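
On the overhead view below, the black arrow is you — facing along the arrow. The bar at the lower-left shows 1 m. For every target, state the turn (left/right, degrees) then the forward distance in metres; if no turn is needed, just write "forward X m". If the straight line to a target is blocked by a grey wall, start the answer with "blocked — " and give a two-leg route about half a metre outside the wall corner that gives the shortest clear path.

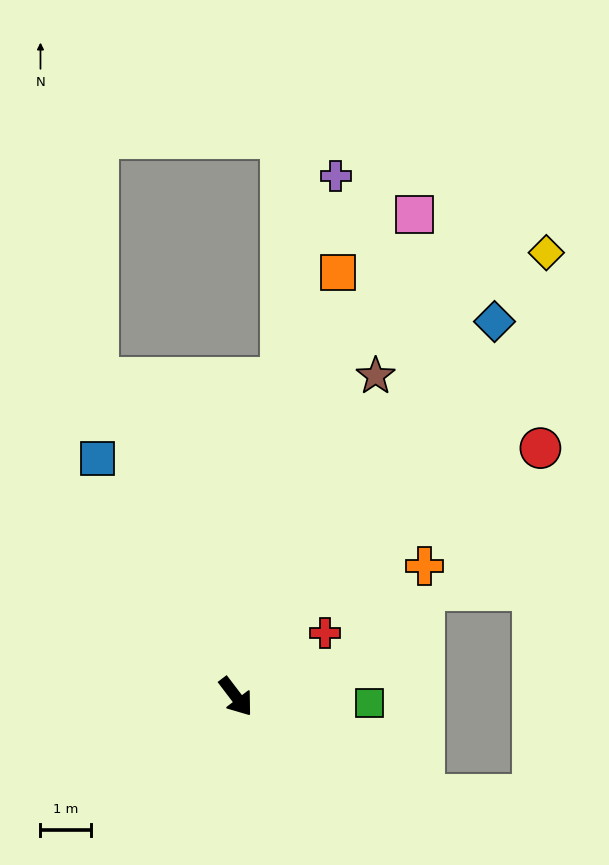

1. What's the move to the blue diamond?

turn left 108°, forward 9.1 m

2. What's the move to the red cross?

turn left 88°, forward 2.2 m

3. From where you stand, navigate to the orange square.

turn left 129°, forward 8.7 m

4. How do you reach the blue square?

turn left 173°, forward 5.5 m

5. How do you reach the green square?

turn left 50°, forward 2.7 m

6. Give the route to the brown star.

turn left 119°, forward 7.0 m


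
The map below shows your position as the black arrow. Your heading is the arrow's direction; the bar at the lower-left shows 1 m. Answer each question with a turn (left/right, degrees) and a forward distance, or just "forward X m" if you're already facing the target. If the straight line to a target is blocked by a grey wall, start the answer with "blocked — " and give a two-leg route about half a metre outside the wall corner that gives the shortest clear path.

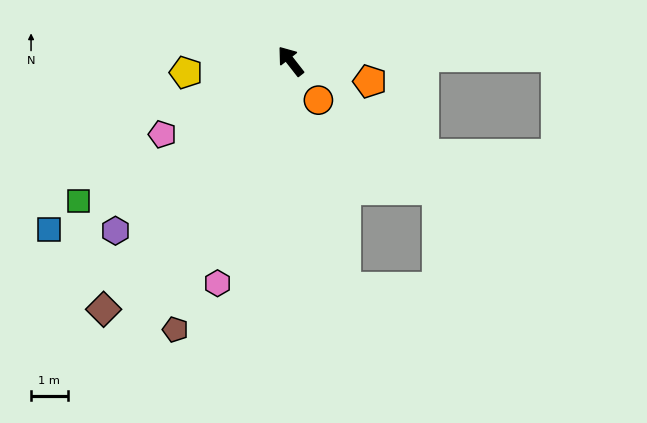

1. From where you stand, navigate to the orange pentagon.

turn right 142°, forward 2.2 m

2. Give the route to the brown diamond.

turn left 105°, forward 8.5 m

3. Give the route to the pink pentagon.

turn left 82°, forward 4.0 m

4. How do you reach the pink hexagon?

turn left 124°, forward 6.4 m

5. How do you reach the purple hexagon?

turn left 96°, forward 6.7 m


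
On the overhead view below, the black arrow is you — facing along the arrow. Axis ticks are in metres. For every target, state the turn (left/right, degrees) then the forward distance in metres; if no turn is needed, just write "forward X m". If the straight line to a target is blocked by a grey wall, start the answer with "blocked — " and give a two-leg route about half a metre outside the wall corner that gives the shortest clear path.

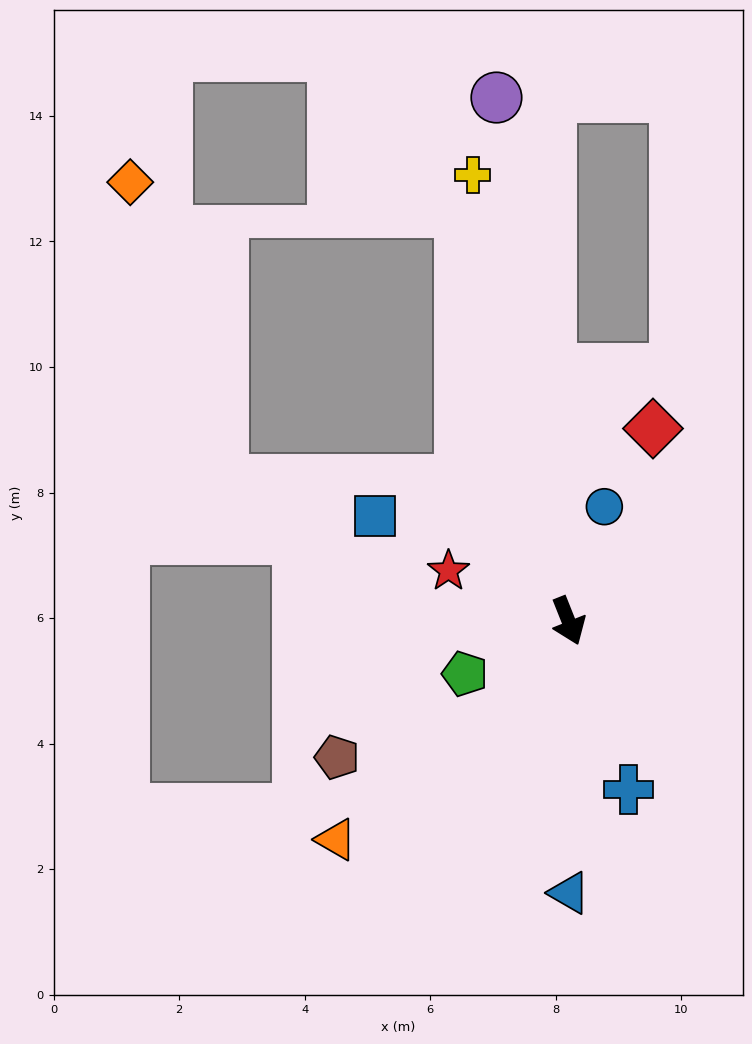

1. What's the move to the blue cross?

turn right 2°, forward 2.9 m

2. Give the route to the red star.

turn right 134°, forward 2.1 m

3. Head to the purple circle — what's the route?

turn left 166°, forward 8.4 m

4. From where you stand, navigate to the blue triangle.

turn right 22°, forward 4.3 m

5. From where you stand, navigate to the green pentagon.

turn right 85°, forward 1.9 m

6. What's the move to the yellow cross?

turn left 170°, forward 7.3 m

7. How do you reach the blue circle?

turn left 141°, forward 1.9 m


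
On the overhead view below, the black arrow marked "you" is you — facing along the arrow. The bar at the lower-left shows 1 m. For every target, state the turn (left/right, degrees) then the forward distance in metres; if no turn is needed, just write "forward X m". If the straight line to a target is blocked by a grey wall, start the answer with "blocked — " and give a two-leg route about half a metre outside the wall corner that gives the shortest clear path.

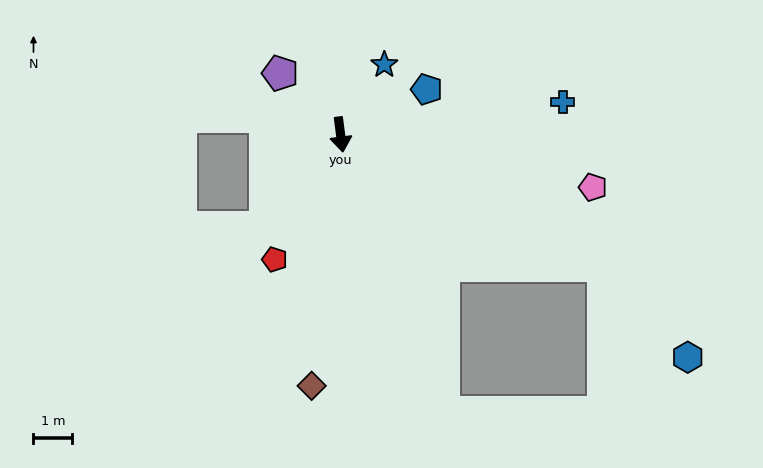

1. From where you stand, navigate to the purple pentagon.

turn right 143°, forward 2.2 m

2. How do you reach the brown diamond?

turn right 14°, forward 6.5 m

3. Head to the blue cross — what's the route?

turn left 91°, forward 5.8 m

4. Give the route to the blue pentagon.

turn left 110°, forward 2.5 m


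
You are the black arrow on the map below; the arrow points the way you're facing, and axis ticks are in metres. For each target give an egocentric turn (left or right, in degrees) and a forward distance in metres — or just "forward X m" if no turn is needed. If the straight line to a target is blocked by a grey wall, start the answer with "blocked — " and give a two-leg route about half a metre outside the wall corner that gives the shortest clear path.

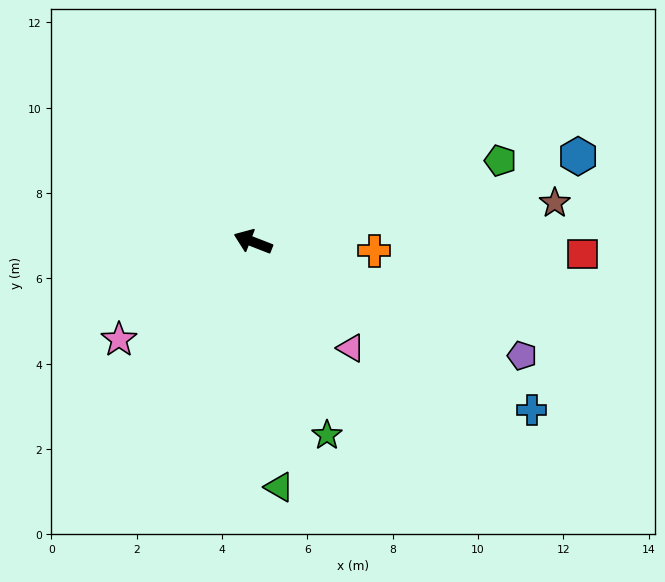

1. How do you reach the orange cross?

turn right 163°, forward 2.8 m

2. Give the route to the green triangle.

turn left 117°, forward 5.8 m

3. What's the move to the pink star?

turn left 57°, forward 3.9 m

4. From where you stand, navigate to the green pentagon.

turn right 141°, forward 6.1 m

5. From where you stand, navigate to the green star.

turn left 132°, forward 4.9 m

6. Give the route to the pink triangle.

turn left 154°, forward 3.4 m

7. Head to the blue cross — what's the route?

turn left 170°, forward 7.6 m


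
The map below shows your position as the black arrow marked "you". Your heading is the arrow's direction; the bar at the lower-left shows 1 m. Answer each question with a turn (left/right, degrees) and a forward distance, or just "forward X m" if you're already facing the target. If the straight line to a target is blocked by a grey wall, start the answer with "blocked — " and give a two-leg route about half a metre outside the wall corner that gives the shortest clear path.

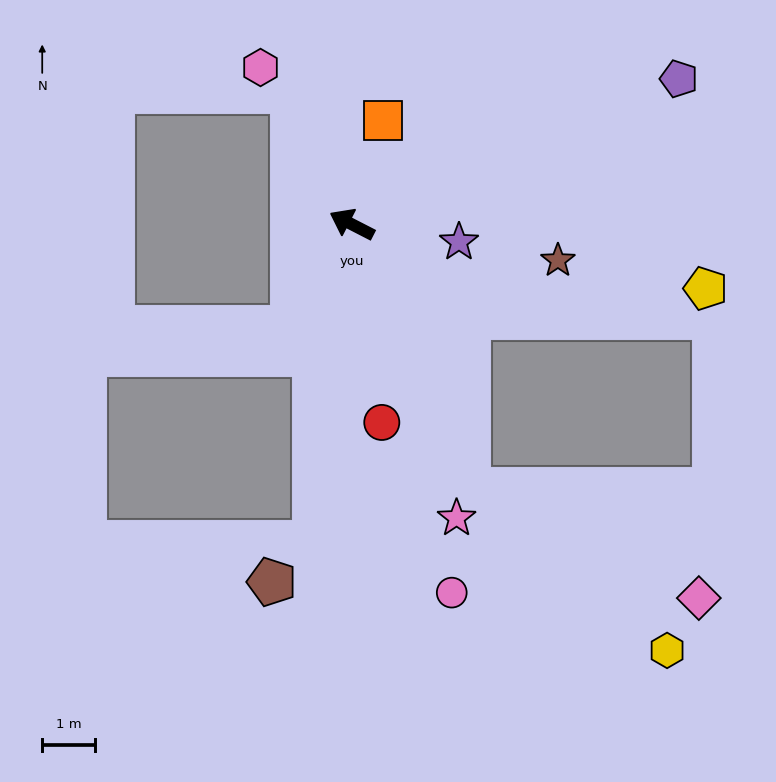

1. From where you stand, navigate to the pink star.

turn left 137°, forward 5.9 m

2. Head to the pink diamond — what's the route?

blocked — turn left 141°, forward 5.5 m, then turn left 41°, forward 4.8 m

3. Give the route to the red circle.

turn left 126°, forward 3.8 m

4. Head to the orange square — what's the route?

turn right 80°, forward 2.1 m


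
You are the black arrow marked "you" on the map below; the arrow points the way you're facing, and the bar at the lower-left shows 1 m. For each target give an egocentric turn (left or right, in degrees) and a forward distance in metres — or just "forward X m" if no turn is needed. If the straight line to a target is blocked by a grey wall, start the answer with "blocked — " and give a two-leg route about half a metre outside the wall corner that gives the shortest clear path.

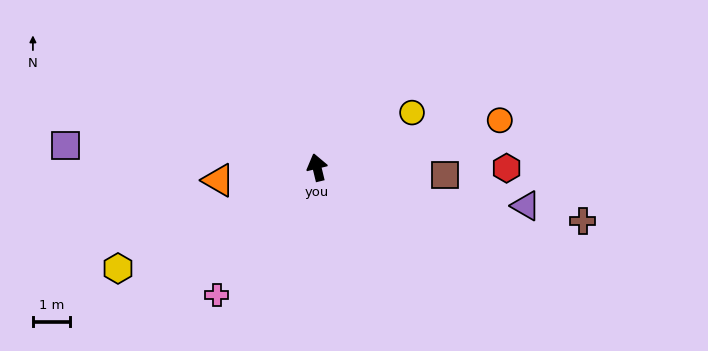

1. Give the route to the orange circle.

turn right 89°, forward 5.1 m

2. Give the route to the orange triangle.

turn left 84°, forward 2.7 m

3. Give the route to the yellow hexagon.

turn left 103°, forward 6.0 m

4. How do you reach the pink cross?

turn left 128°, forward 4.3 m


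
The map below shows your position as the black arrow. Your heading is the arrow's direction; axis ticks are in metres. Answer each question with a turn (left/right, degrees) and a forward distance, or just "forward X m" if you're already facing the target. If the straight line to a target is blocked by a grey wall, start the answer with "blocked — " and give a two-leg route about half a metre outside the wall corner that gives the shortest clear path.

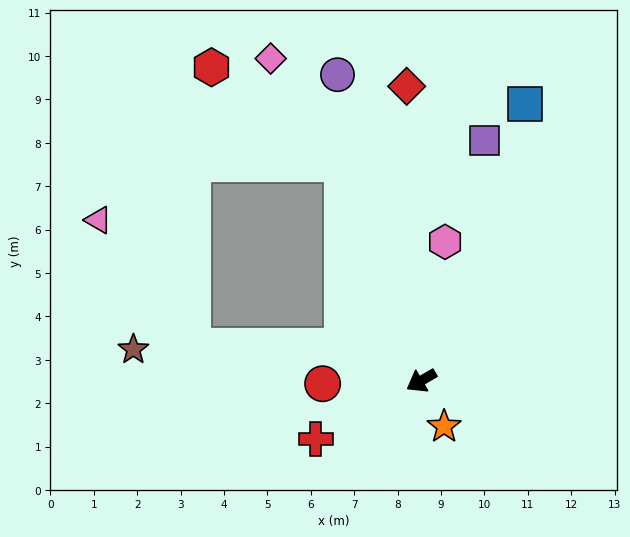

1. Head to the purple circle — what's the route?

turn right 105°, forward 7.3 m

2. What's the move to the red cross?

forward 2.8 m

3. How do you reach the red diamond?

turn right 117°, forward 6.8 m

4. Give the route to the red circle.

turn right 28°, forward 2.3 m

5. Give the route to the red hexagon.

blocked — turn right 100°, forward 5.3 m, then turn left 34°, forward 3.7 m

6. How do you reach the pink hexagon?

turn right 130°, forward 3.2 m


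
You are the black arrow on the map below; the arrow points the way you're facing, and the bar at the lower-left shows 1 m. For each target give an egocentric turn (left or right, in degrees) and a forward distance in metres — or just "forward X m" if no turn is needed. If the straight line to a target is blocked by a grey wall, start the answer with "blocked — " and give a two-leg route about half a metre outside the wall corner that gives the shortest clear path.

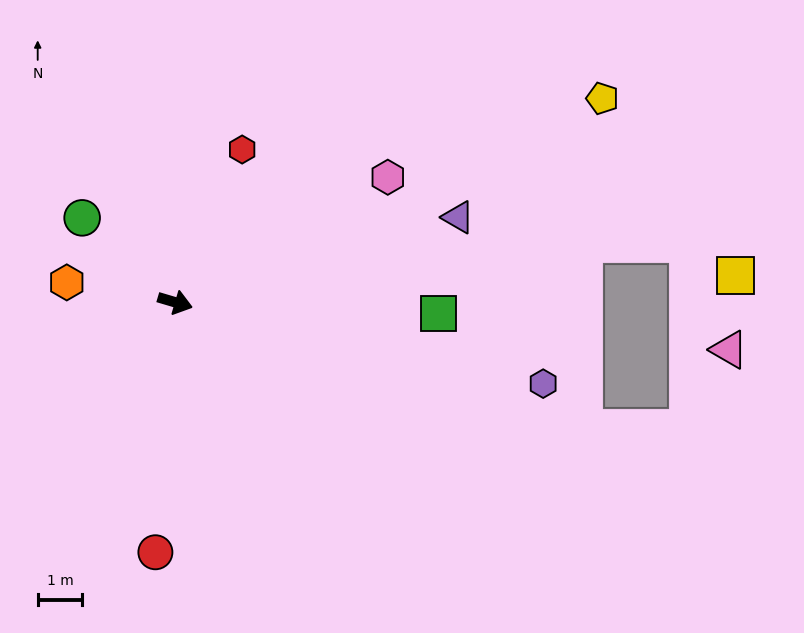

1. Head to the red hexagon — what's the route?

turn left 83°, forward 3.8 m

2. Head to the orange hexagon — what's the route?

turn right 174°, forward 2.5 m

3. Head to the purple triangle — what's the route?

turn left 33°, forward 6.7 m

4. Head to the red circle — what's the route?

turn right 78°, forward 5.7 m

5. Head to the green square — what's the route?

turn left 14°, forward 5.9 m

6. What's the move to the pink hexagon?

turn left 47°, forward 5.6 m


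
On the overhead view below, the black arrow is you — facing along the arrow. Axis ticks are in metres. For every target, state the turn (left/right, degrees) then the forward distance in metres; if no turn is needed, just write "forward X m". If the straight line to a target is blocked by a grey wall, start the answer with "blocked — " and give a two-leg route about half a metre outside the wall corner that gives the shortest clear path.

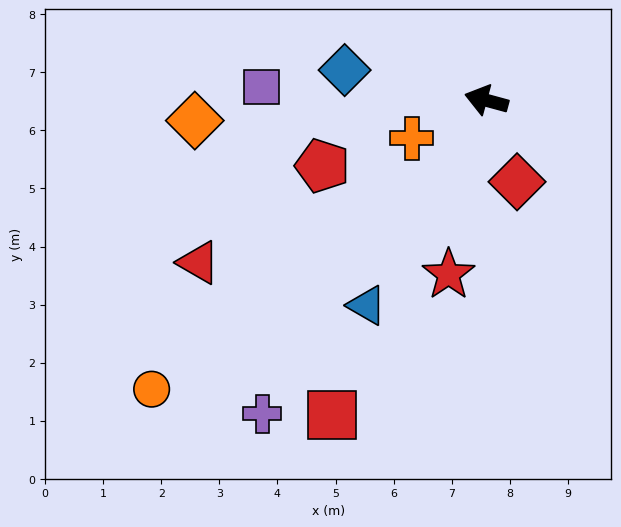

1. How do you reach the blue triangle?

turn left 75°, forward 4.1 m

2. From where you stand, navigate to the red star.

turn left 93°, forward 3.1 m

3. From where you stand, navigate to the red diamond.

turn left 126°, forward 1.5 m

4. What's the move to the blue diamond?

turn left 3°, forward 2.5 m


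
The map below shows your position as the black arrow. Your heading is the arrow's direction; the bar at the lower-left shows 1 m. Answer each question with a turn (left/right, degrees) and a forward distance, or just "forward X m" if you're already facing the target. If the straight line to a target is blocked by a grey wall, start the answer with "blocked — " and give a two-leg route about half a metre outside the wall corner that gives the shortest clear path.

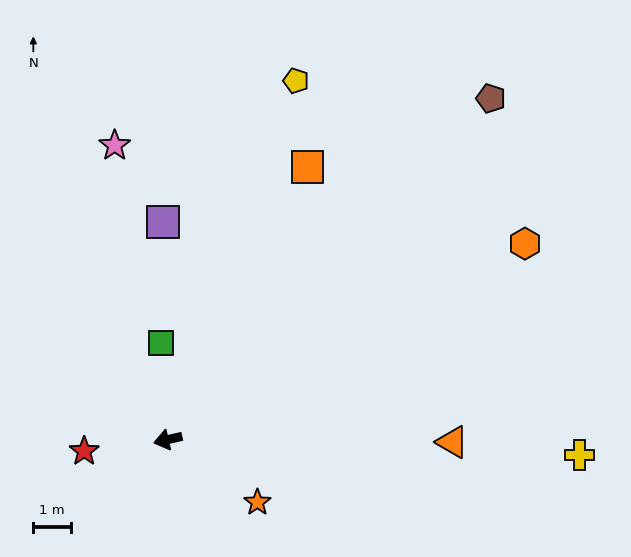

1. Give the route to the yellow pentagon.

turn right 123°, forward 10.1 m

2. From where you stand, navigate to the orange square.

turn right 130°, forward 8.1 m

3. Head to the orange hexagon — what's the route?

turn right 164°, forward 10.8 m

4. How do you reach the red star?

turn right 5°, forward 2.2 m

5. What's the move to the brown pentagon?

turn right 146°, forward 12.4 m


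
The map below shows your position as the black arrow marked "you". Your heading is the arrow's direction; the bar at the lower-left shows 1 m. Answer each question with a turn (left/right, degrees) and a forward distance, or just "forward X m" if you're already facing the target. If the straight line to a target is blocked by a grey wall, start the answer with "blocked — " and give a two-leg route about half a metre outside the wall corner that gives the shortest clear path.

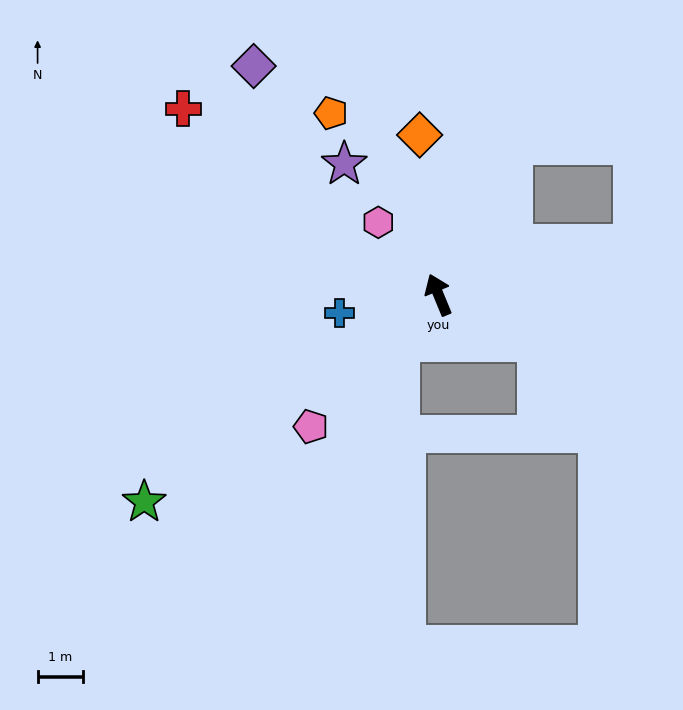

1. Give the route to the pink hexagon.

turn left 17°, forward 2.1 m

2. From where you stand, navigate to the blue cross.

turn left 78°, forward 2.2 m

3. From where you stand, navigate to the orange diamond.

turn right 16°, forward 3.5 m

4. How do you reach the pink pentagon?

turn left 114°, forward 4.0 m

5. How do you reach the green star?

turn left 103°, forward 7.9 m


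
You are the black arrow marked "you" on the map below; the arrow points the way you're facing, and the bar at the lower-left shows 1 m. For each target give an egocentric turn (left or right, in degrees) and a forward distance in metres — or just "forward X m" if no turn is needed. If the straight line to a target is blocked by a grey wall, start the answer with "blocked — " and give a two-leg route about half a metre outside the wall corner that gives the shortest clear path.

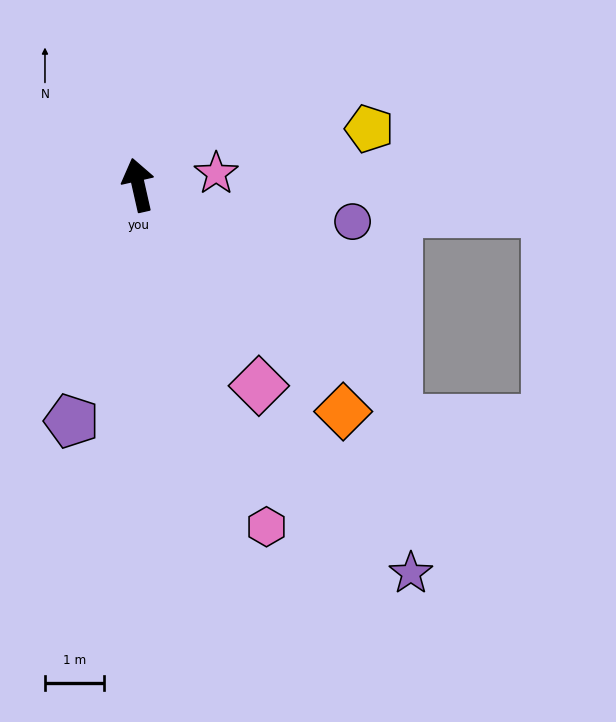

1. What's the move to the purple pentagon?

turn left 151°, forward 4.2 m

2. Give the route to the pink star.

turn right 94°, forward 1.3 m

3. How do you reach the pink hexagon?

turn right 172°, forward 6.2 m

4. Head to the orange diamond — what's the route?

turn right 151°, forward 5.2 m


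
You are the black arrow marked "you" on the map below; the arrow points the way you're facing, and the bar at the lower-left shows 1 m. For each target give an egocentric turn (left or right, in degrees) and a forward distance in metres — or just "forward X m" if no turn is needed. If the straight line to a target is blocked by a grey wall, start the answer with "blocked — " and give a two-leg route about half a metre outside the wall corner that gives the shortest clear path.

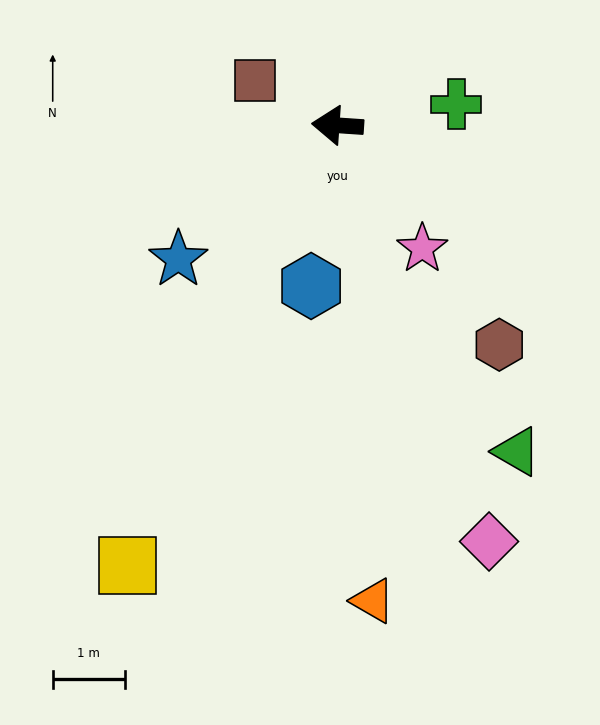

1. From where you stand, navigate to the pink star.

turn left 128°, forward 2.1 m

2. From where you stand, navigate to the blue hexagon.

turn left 85°, forward 2.3 m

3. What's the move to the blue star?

turn left 44°, forward 2.9 m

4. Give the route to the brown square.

turn right 25°, forward 1.3 m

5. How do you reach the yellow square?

turn left 68°, forward 6.8 m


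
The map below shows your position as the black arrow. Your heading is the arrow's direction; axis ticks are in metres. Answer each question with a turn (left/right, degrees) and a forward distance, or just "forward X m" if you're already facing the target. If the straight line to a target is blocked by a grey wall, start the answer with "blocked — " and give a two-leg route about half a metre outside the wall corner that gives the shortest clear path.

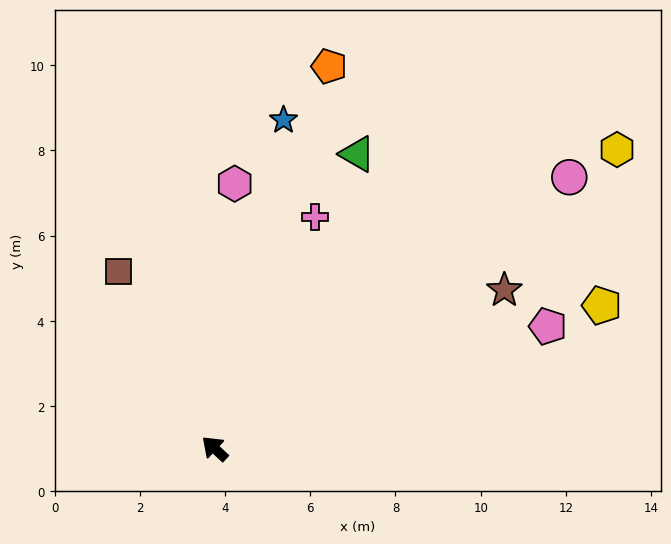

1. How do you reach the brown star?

turn right 108°, forward 7.7 m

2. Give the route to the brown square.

turn right 19°, forward 4.7 m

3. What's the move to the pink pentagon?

turn right 117°, forward 8.3 m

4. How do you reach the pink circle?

turn right 100°, forward 10.5 m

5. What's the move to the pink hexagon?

turn right 51°, forward 6.2 m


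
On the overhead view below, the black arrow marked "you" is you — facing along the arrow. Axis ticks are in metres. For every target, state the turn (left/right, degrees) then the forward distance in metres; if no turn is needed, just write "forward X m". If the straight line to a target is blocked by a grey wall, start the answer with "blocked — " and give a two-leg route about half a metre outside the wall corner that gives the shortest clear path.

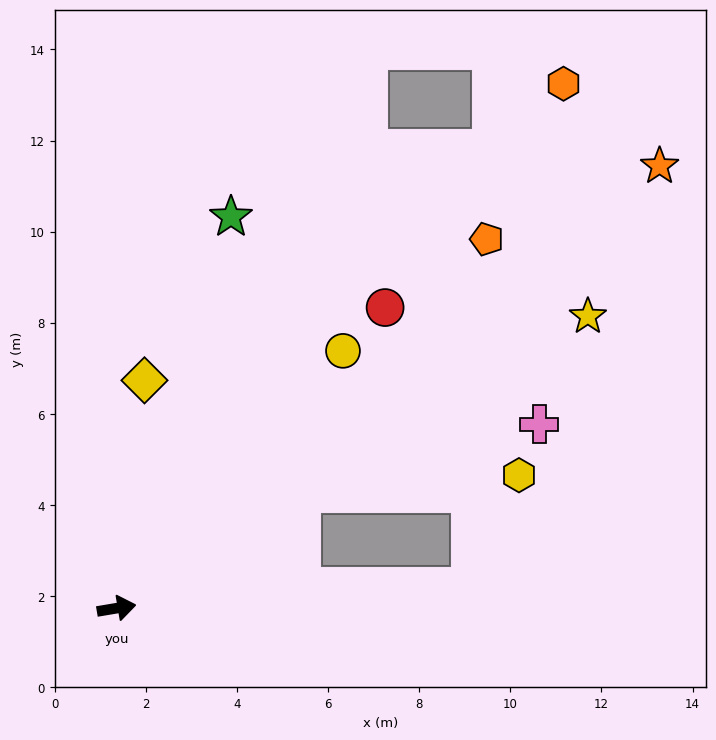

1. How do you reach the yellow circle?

turn left 39°, forward 7.5 m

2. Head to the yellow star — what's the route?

turn left 22°, forward 12.2 m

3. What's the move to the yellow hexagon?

blocked — turn left 22°, forward 4.8 m, then turn right 27°, forward 4.8 m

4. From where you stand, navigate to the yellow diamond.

turn left 73°, forward 5.0 m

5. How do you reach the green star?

turn left 64°, forward 8.9 m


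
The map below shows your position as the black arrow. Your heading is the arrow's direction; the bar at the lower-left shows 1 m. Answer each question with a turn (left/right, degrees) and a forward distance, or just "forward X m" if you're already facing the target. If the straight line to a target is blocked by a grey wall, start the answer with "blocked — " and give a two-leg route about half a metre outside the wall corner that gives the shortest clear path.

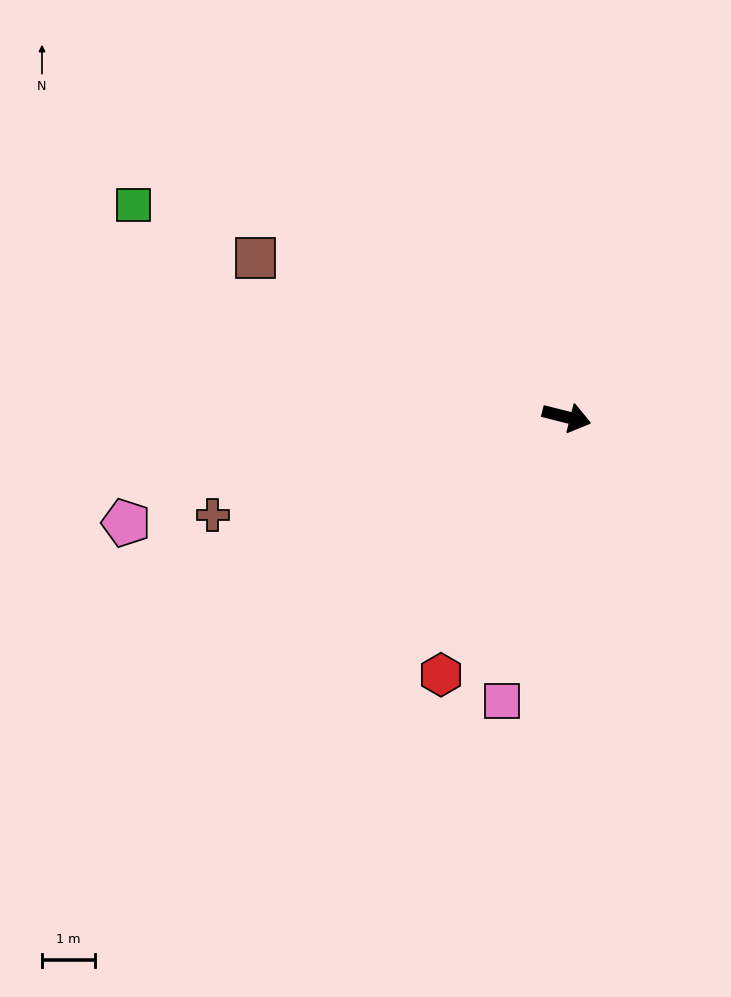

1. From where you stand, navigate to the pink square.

turn right 89°, forward 5.5 m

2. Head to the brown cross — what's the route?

turn right 150°, forward 6.9 m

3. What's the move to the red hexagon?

turn right 102°, forward 5.4 m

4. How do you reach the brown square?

turn left 167°, forward 6.6 m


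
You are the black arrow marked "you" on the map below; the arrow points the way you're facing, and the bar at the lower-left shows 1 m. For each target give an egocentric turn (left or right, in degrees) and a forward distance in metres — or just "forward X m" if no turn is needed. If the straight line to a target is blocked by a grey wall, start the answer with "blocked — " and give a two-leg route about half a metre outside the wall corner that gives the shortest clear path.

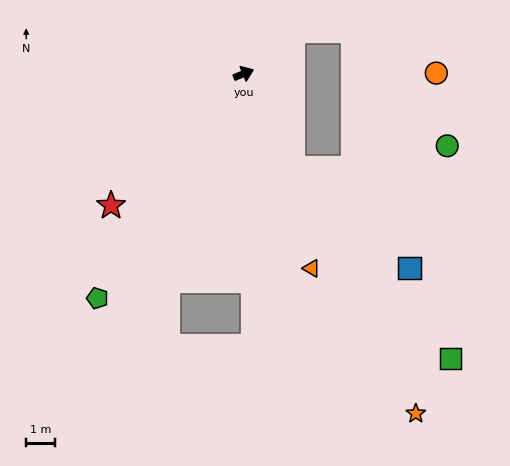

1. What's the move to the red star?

turn right 157°, forward 6.5 m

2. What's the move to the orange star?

turn right 85°, forward 13.2 m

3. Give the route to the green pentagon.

turn right 145°, forward 9.3 m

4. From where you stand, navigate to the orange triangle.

turn right 93°, forward 7.1 m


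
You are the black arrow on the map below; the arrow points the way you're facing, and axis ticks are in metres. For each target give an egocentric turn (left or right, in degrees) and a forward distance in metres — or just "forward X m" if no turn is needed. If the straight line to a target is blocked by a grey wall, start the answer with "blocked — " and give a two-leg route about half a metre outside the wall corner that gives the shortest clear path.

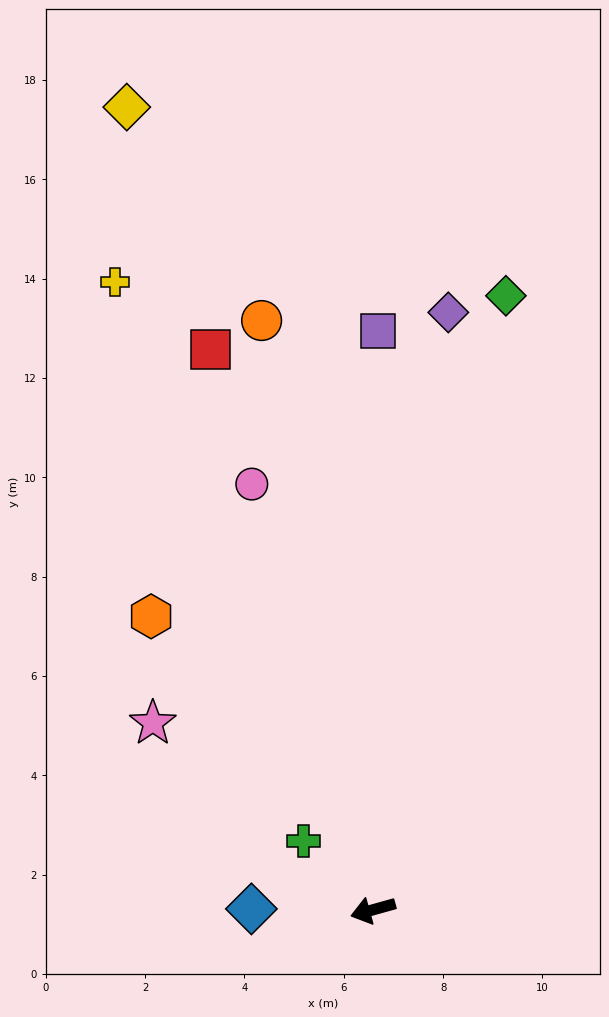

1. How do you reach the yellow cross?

turn right 83°, forward 13.7 m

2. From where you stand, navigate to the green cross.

turn right 60°, forward 2.0 m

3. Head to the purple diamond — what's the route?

turn right 113°, forward 12.1 m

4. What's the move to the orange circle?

turn right 95°, forward 12.1 m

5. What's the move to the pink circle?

turn right 90°, forward 8.9 m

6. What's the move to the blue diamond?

turn right 16°, forward 2.4 m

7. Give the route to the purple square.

turn right 106°, forward 11.7 m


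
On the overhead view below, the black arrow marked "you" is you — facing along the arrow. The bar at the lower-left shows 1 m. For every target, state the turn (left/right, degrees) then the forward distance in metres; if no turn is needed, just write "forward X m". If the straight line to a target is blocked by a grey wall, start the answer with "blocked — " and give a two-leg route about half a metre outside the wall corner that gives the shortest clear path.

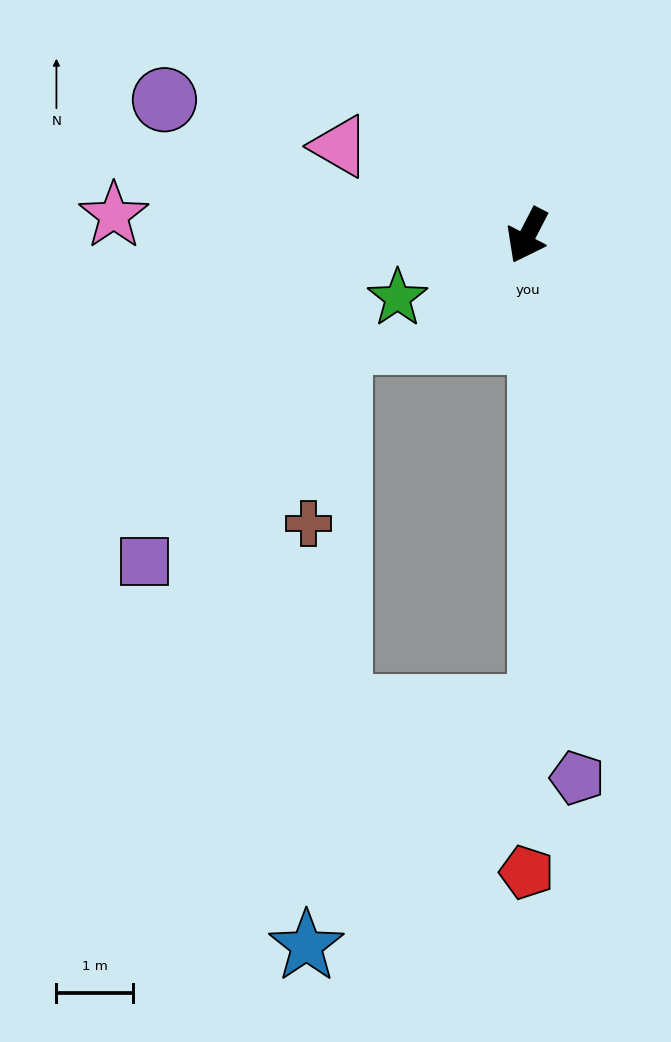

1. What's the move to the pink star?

turn right 65°, forward 5.4 m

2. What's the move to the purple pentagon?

turn left 33°, forward 7.1 m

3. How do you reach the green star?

turn right 37°, forward 1.9 m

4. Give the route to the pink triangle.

turn right 88°, forward 2.7 m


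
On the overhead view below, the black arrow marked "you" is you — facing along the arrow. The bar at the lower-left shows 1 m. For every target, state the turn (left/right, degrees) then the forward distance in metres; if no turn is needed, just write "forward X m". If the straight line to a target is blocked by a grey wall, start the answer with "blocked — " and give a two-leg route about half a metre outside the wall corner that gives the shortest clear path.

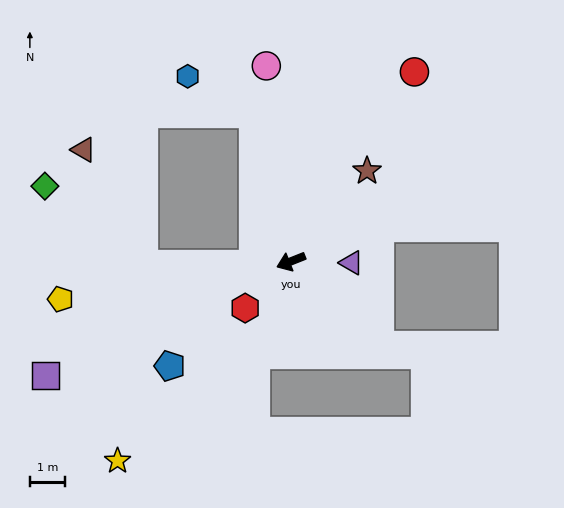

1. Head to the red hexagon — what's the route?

turn left 24°, forward 1.9 m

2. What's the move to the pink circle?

turn right 105°, forward 5.6 m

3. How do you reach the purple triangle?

turn left 157°, forward 1.7 m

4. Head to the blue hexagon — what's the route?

blocked — turn right 98°, forward 4.4 m, then turn left 47°, forward 2.2 m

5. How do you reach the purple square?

turn left 3°, forward 7.8 m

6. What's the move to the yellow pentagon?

turn right 12°, forward 6.7 m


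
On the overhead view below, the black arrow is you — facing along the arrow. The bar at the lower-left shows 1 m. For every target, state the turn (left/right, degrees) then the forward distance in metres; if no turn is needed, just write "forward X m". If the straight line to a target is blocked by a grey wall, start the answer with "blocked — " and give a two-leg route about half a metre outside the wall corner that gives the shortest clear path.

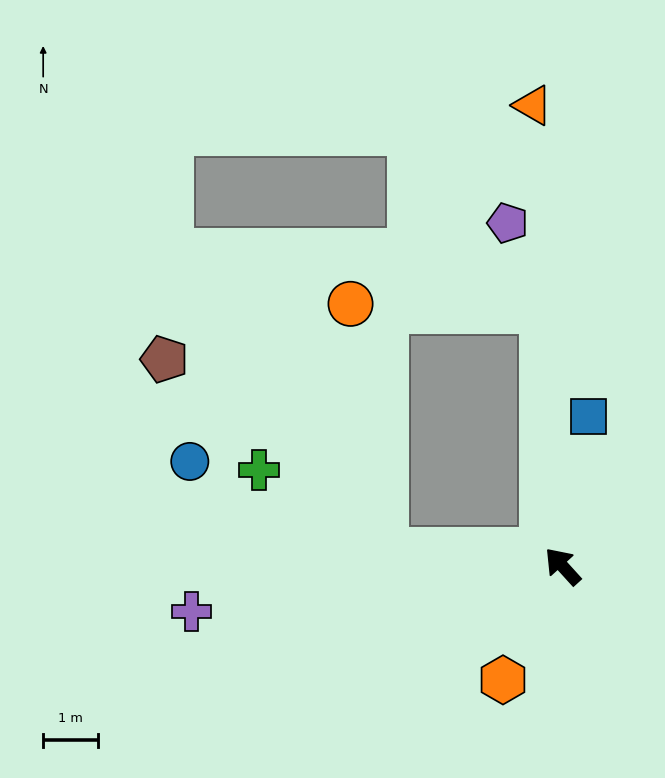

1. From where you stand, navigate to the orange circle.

blocked — turn left 43°, forward 3.2 m, then turn right 77°, forward 4.5 m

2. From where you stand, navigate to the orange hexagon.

turn left 110°, forward 2.3 m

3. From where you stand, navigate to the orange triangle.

turn right 39°, forward 8.4 m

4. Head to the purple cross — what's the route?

turn left 55°, forward 6.8 m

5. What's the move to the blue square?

turn right 52°, forward 2.8 m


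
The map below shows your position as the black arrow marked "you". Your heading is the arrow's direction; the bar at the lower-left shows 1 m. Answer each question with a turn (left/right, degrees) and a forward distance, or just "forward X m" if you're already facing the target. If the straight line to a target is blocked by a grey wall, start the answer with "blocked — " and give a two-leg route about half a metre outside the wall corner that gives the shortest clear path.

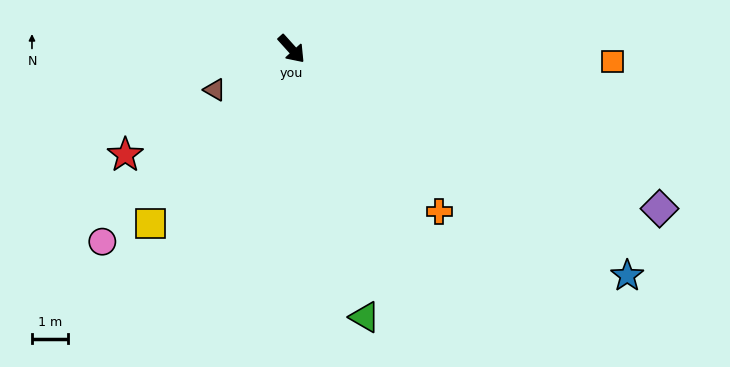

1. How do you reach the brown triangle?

turn right 104°, forward 2.4 m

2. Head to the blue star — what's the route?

turn left 14°, forward 11.1 m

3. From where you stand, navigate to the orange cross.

forward 6.0 m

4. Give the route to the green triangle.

turn right 27°, forward 7.6 m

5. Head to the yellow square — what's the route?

turn right 81°, forward 6.1 m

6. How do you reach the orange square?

turn left 46°, forward 8.8 m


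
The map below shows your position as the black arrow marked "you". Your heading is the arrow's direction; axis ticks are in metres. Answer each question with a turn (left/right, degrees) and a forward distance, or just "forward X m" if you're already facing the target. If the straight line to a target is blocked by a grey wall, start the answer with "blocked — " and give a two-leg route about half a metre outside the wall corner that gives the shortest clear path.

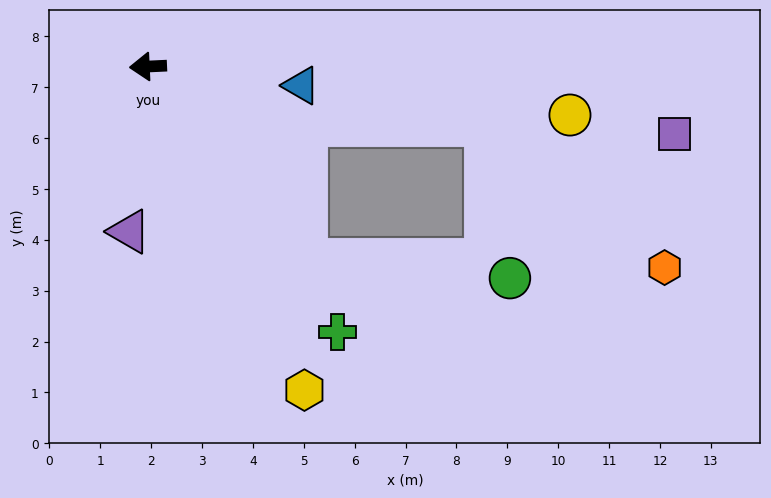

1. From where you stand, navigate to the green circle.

blocked — turn left 127°, forward 4.9 m, then turn left 45°, forward 4.0 m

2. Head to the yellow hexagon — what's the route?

turn left 113°, forward 7.1 m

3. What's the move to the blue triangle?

turn left 170°, forward 3.0 m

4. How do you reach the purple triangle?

turn left 81°, forward 3.3 m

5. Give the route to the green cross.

turn left 123°, forward 6.4 m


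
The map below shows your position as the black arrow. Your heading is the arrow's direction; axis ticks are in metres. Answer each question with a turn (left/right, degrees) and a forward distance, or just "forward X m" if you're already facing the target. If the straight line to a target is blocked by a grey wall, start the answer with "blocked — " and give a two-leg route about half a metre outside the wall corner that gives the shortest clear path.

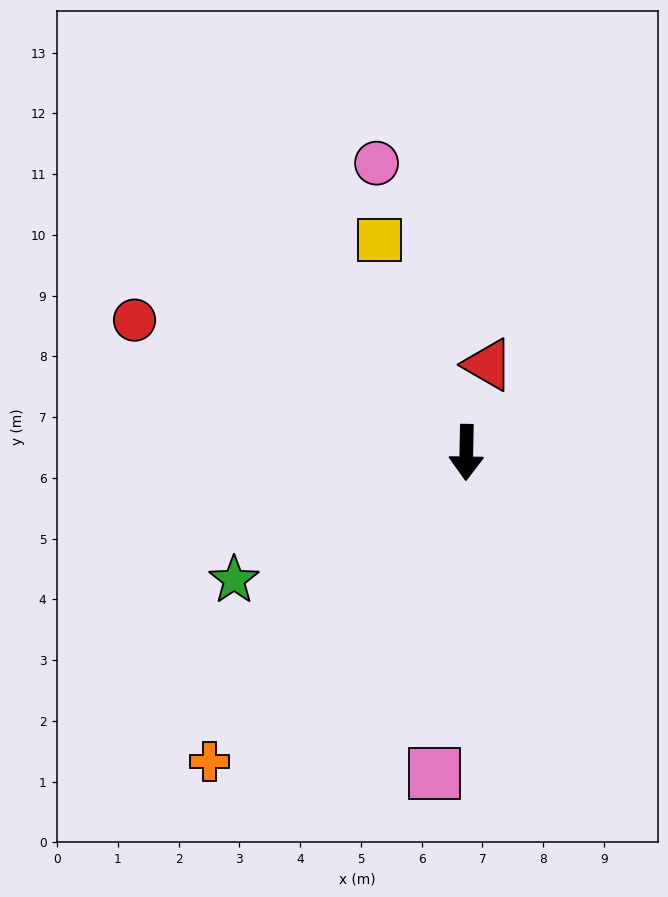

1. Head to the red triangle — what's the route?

turn left 167°, forward 1.5 m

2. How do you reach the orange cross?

turn right 39°, forward 6.6 m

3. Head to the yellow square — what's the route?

turn right 157°, forward 3.8 m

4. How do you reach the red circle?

turn right 111°, forward 5.9 m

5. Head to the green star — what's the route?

turn right 60°, forward 4.4 m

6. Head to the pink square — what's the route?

turn right 5°, forward 5.3 m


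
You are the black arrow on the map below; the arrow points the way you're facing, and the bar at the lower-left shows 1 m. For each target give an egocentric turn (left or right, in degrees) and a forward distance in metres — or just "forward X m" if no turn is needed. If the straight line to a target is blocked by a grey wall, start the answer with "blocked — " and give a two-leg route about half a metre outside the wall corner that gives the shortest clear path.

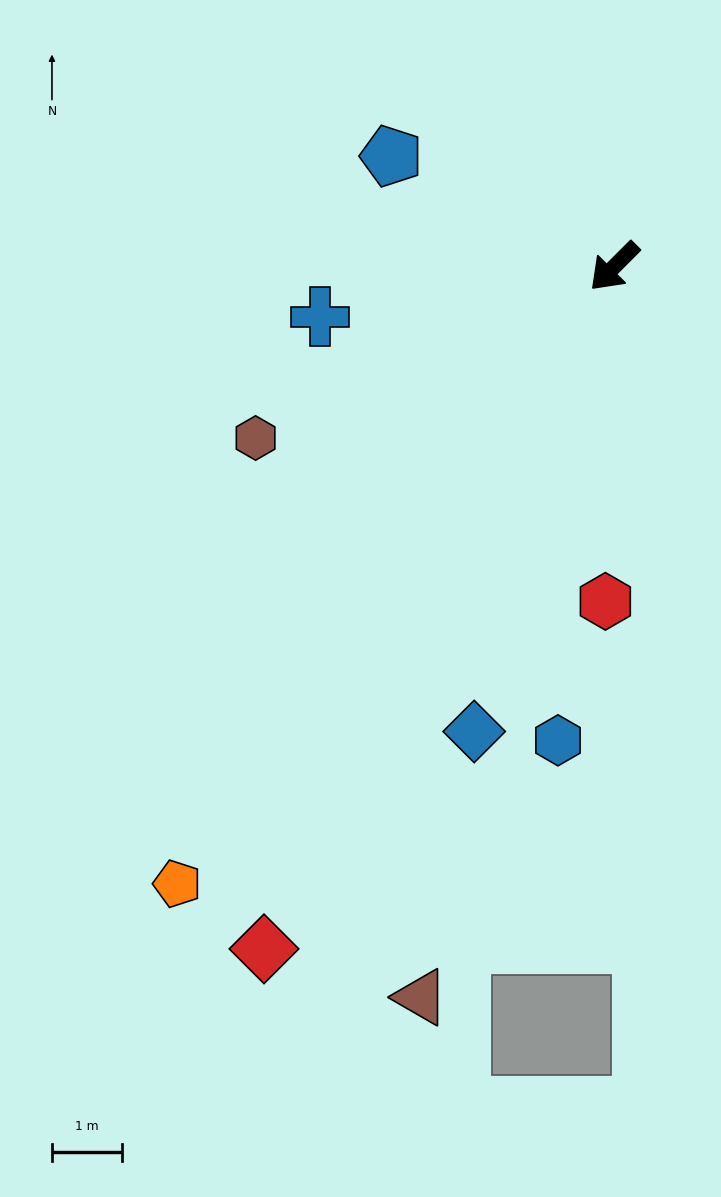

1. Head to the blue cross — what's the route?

turn right 35°, forward 4.2 m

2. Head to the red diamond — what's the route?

turn left 18°, forward 10.9 m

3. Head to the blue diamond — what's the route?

turn left 28°, forward 6.9 m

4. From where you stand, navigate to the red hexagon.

turn left 43°, forward 4.8 m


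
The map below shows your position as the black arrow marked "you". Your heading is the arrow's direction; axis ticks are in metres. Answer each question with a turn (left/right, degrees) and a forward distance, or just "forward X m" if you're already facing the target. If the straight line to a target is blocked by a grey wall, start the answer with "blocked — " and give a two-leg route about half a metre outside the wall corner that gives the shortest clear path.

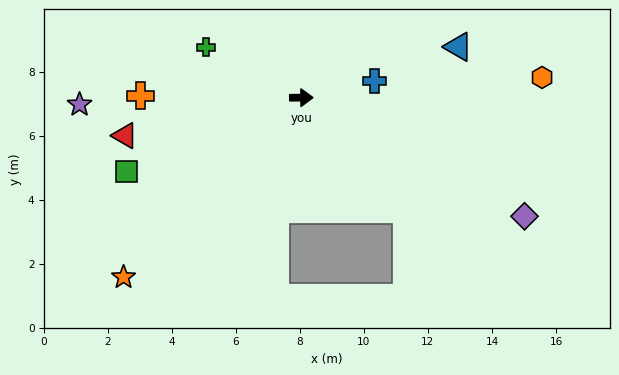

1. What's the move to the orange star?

turn right 135°, forward 7.9 m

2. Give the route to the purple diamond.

turn right 28°, forward 7.9 m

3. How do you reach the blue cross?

turn left 13°, forward 2.3 m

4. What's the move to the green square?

turn right 157°, forward 5.9 m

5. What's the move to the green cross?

turn left 152°, forward 3.4 m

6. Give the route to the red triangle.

turn right 168°, forward 5.6 m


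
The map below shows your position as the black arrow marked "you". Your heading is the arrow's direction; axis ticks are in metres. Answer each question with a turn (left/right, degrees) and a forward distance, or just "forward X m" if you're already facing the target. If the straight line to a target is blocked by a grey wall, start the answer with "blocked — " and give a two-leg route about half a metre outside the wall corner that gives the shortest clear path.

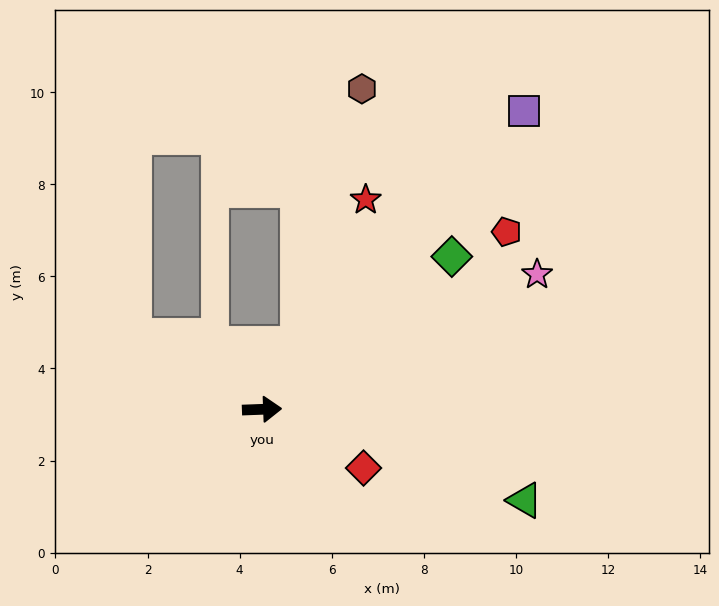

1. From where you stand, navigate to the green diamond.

turn left 37°, forward 5.3 m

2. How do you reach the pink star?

turn left 24°, forward 6.6 m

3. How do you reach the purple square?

turn left 47°, forward 8.6 m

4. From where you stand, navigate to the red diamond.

turn right 32°, forward 2.5 m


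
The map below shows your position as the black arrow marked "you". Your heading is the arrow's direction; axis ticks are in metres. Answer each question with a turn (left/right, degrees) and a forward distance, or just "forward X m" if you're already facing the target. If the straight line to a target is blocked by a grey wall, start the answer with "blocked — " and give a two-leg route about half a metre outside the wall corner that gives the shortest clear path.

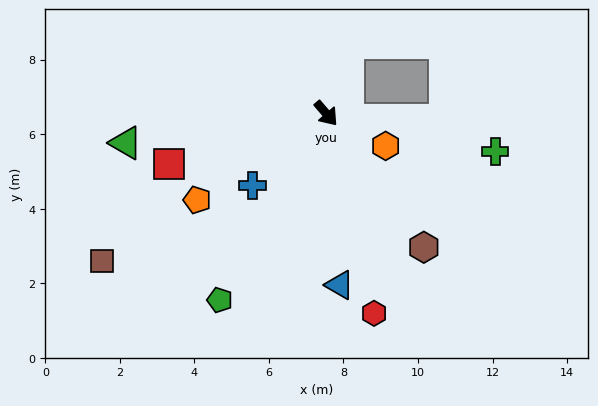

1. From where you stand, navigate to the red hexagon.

turn right 27°, forward 5.5 m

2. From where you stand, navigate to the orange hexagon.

turn left 21°, forward 1.8 m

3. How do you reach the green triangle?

turn right 122°, forward 5.4 m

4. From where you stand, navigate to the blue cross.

turn right 86°, forward 2.8 m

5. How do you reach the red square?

turn right 113°, forward 4.4 m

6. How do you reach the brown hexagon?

turn right 5°, forward 4.4 m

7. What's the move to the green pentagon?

turn right 70°, forward 5.8 m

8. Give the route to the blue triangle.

turn right 36°, forward 4.6 m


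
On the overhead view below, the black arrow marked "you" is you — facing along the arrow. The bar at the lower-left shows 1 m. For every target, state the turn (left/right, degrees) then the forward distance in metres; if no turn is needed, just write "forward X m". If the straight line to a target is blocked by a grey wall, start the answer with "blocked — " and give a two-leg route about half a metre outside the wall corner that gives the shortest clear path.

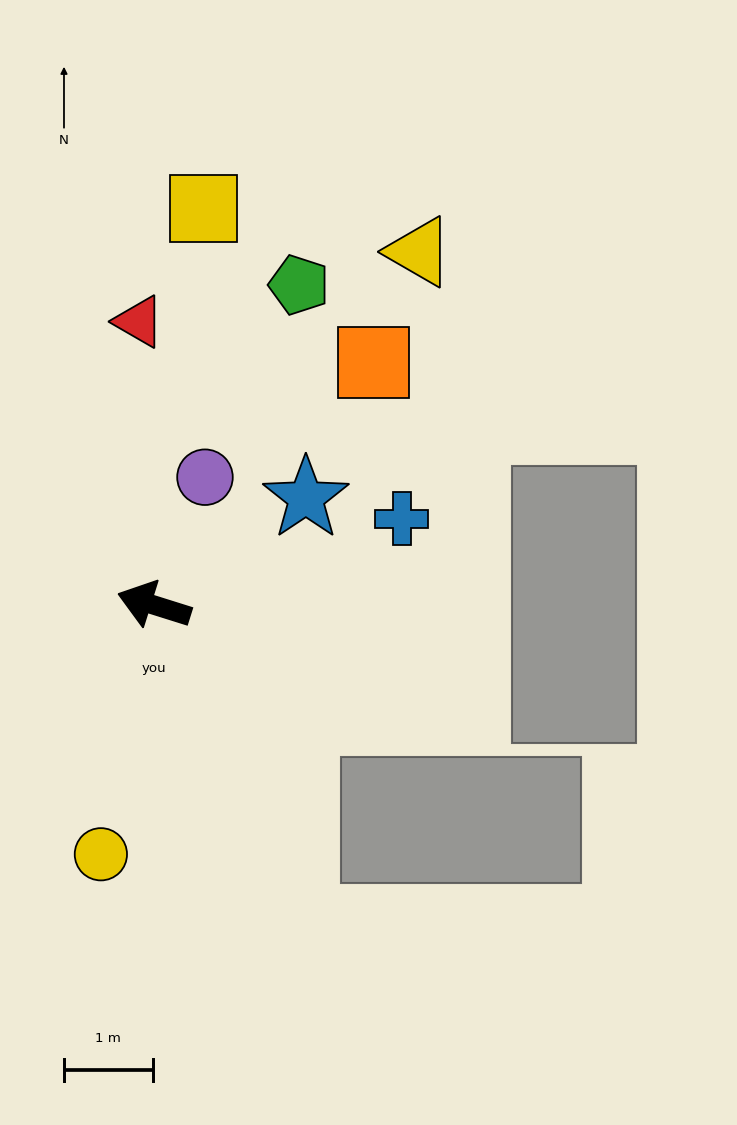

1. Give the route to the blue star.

turn right 127°, forward 2.1 m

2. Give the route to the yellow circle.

turn left 95°, forward 2.9 m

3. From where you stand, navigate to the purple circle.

turn right 94°, forward 1.5 m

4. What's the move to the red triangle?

turn right 70°, forward 3.2 m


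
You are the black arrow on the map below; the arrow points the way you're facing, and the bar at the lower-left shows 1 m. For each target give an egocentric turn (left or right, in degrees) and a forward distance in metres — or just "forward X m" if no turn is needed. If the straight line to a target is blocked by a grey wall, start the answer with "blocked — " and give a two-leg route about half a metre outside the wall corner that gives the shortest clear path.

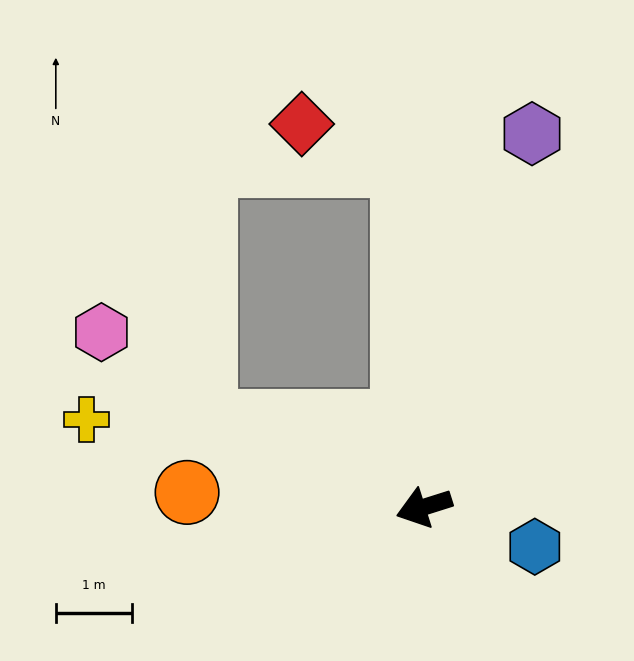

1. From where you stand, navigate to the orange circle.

turn right 21°, forward 3.1 m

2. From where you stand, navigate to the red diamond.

blocked — turn right 104°, forward 4.5 m, then turn left 65°, forward 1.4 m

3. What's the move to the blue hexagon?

turn left 143°, forward 1.5 m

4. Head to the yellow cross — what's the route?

turn right 32°, forward 4.5 m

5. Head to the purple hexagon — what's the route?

turn right 124°, forward 5.1 m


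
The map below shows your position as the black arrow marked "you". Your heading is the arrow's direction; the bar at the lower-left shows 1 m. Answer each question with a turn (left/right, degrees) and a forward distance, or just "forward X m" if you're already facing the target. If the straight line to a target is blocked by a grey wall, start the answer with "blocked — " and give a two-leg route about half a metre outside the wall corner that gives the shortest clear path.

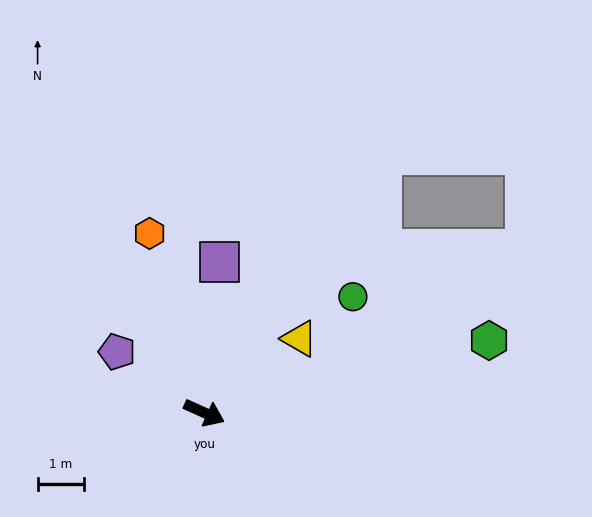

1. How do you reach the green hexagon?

turn left 38°, forward 6.3 m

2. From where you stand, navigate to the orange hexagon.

turn left 131°, forward 4.0 m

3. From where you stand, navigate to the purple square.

turn left 108°, forward 3.3 m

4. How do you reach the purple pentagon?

turn left 169°, forward 2.3 m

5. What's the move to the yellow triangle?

turn left 62°, forward 2.6 m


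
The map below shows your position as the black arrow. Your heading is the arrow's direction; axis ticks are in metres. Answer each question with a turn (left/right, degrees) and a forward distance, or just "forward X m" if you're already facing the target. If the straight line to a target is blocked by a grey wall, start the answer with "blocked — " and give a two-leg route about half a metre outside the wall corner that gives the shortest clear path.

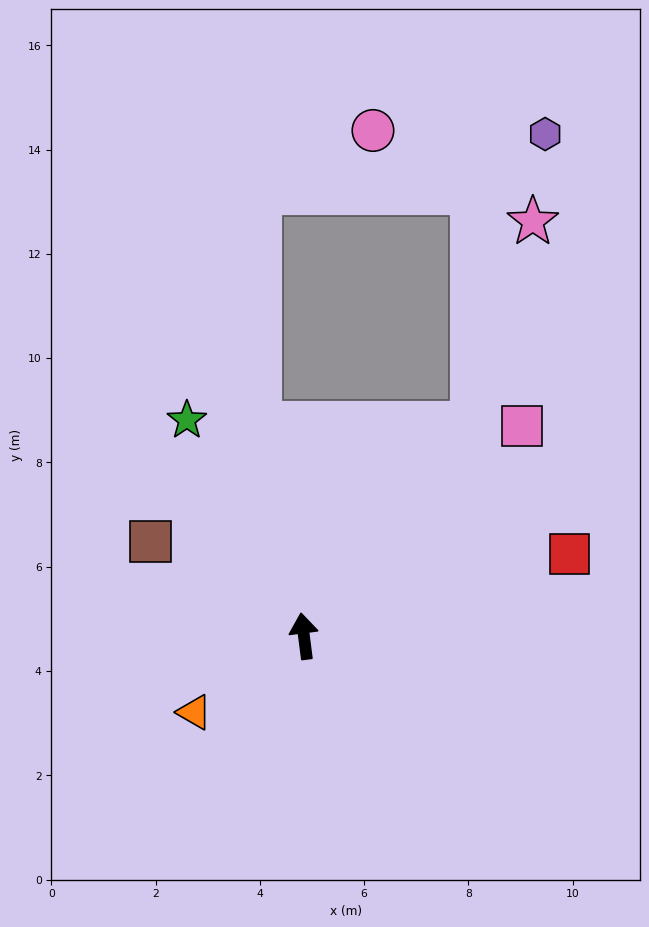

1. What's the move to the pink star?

blocked — turn right 46°, forward 5.2 m, then turn left 22°, forward 4.0 m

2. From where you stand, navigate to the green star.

turn left 21°, forward 4.7 m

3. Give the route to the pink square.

turn right 53°, forward 5.8 m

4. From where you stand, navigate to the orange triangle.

turn left 117°, forward 2.6 m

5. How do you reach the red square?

turn right 80°, forward 5.3 m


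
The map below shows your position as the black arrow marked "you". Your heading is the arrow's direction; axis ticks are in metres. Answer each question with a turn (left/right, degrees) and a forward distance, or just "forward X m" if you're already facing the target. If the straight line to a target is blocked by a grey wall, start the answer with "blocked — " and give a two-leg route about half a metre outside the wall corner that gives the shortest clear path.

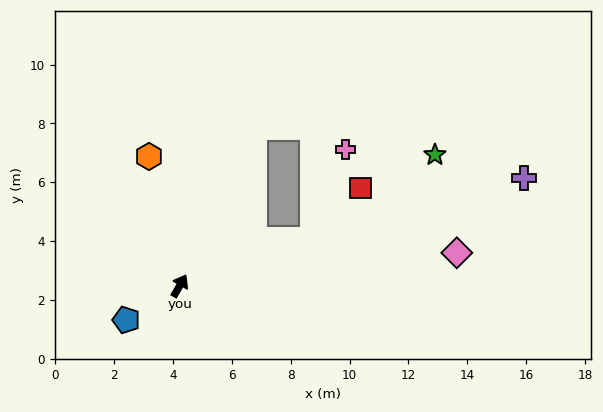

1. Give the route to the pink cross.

blocked — turn right 41°, forward 4.8 m, then turn left 51°, forward 3.3 m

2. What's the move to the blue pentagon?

turn left 153°, forward 2.2 m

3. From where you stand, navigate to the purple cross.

turn right 43°, forward 12.3 m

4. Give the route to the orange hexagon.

turn left 43°, forward 4.5 m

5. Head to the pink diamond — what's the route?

turn right 53°, forward 9.5 m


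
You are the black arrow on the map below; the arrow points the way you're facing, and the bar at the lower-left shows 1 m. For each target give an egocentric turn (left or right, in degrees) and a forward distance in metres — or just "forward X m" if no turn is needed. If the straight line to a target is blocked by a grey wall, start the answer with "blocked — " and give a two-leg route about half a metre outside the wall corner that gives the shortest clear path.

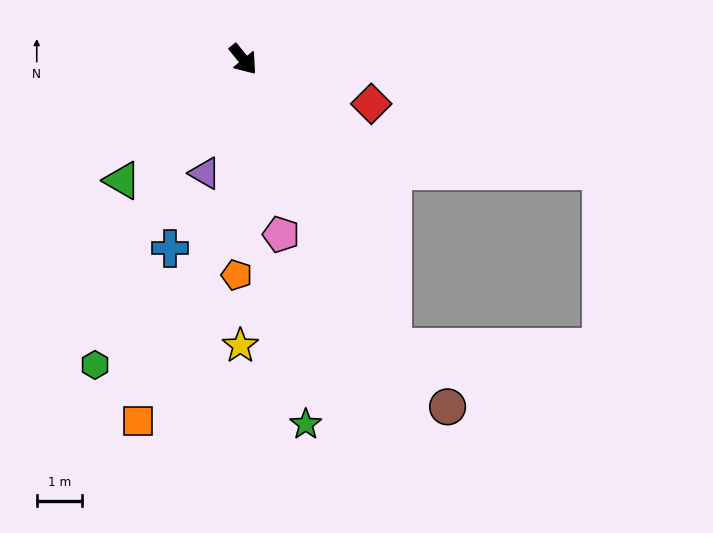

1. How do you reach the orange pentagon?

turn right 41°, forward 4.8 m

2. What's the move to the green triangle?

turn right 84°, forward 3.8 m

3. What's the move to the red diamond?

turn left 32°, forward 3.0 m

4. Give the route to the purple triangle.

turn right 58°, forward 2.7 m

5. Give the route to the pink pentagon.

turn right 27°, forward 4.0 m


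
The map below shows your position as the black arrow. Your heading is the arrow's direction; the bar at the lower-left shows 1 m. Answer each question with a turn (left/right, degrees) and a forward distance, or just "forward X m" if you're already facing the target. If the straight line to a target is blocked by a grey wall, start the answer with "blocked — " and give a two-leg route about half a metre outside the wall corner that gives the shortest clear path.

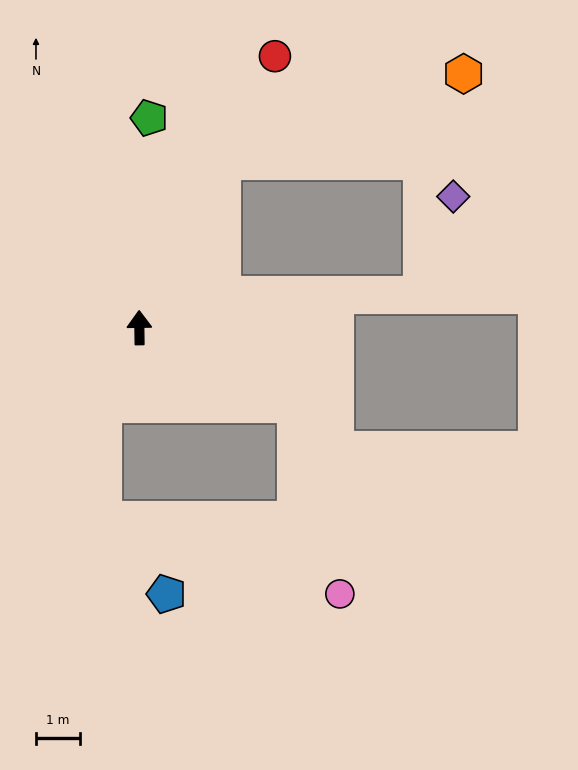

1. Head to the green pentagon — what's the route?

turn right 4°, forward 4.8 m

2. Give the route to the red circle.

turn right 27°, forward 6.9 m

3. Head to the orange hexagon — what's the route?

blocked — turn right 27°, forward 4.2 m, then turn right 44°, forward 5.9 m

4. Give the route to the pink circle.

blocked — turn right 117°, forward 4.0 m, then turn right 51°, forward 4.4 m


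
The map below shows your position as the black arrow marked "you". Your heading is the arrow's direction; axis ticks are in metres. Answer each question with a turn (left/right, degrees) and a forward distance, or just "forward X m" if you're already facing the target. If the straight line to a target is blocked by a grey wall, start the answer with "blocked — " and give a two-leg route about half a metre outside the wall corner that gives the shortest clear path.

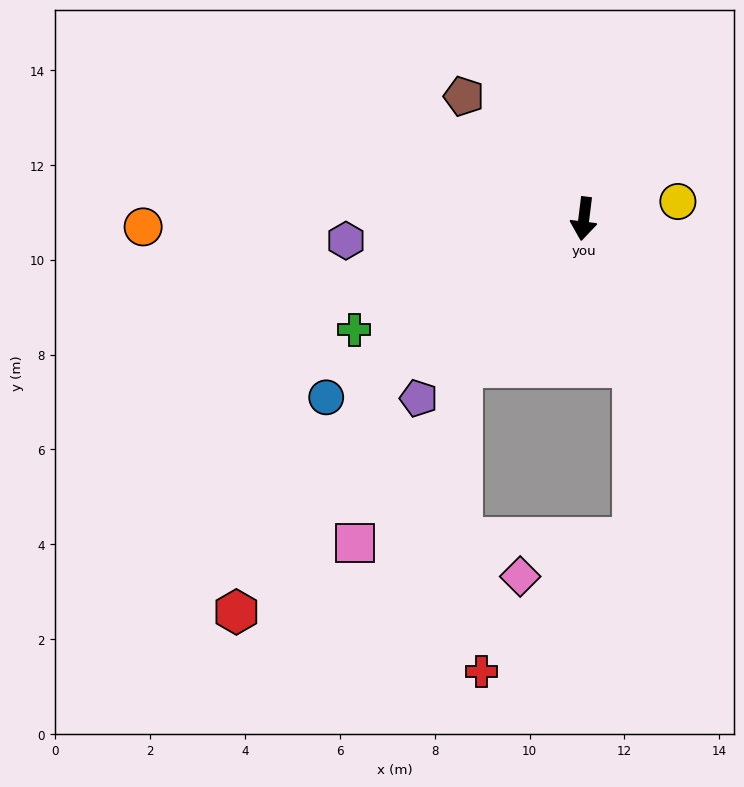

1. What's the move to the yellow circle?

turn left 107°, forward 2.0 m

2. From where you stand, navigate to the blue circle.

turn right 48°, forward 6.6 m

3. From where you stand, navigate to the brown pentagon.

turn right 129°, forward 3.6 m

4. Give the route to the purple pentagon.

turn right 36°, forward 5.1 m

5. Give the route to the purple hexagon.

turn right 78°, forward 5.0 m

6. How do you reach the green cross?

turn right 57°, forward 5.4 m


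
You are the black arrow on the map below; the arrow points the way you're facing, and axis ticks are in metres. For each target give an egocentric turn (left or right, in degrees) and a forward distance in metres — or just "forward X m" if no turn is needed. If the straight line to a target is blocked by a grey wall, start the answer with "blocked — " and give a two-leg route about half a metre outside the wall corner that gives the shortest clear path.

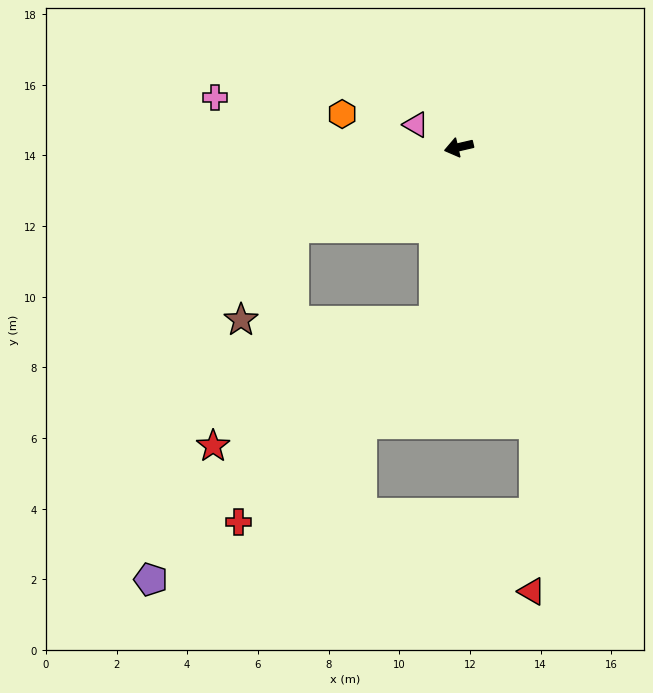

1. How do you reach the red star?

blocked — turn left 69°, forward 5.0 m, then turn right 52°, forward 7.2 m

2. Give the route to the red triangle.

blocked — turn left 92°, forward 8.1 m, then turn right 16°, forward 4.7 m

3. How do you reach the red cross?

blocked — turn left 69°, forward 5.0 m, then turn right 36°, forward 7.9 m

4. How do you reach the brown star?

blocked — turn left 13°, forward 5.2 m, then turn left 34°, forward 3.0 m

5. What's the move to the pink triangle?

turn right 41°, forward 1.4 m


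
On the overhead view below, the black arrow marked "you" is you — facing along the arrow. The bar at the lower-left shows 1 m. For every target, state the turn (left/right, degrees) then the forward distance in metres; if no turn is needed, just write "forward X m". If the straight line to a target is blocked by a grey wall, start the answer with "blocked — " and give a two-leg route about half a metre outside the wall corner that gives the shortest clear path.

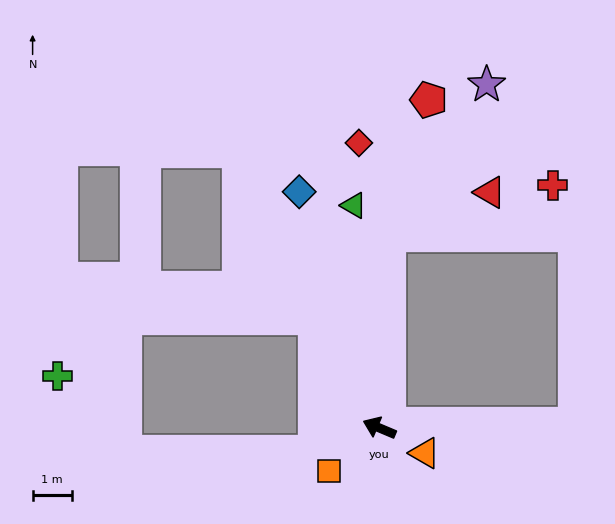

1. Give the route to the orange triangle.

turn left 174°, forward 1.3 m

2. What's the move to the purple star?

blocked — turn right 70°, forward 4.9 m, then turn right 30°, forward 4.6 m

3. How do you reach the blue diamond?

turn right 48°, forward 6.3 m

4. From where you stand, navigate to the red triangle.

blocked — turn right 70°, forward 4.9 m, then turn right 64°, forward 2.8 m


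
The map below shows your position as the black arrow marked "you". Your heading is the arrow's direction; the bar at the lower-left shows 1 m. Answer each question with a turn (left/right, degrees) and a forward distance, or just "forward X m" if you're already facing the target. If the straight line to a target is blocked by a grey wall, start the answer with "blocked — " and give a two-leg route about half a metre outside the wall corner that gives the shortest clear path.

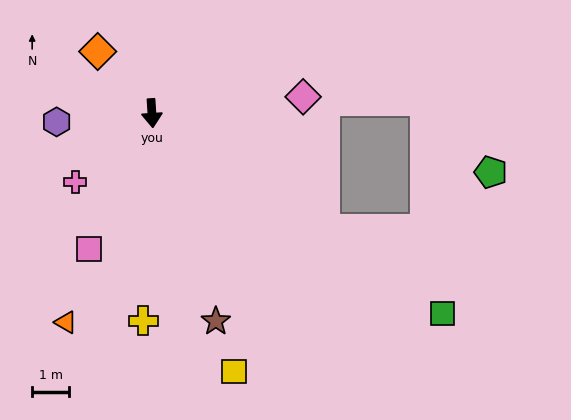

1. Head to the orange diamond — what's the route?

turn right 142°, forward 2.2 m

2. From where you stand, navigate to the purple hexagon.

turn right 88°, forward 2.6 m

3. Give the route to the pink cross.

turn right 52°, forward 2.8 m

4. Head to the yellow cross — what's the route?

turn right 6°, forward 5.6 m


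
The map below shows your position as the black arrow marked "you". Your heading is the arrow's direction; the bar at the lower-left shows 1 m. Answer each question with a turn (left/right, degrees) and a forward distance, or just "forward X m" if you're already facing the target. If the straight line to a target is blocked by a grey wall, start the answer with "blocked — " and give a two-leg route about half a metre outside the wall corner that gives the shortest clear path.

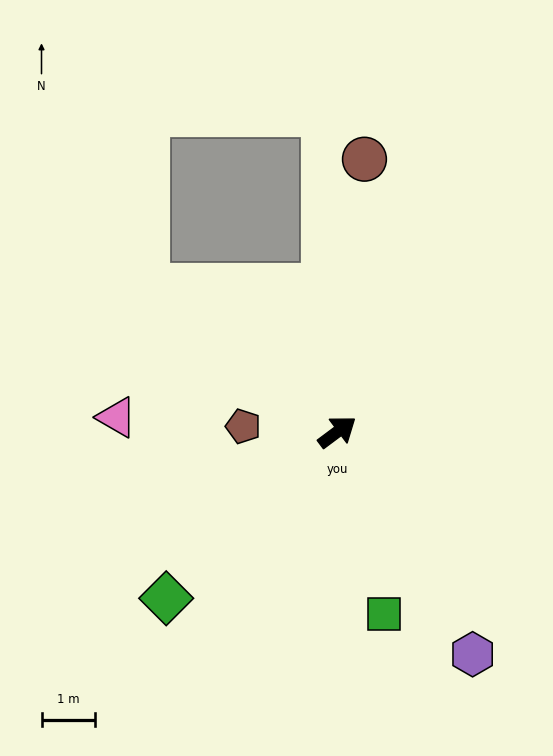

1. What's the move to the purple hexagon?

turn right 95°, forward 4.9 m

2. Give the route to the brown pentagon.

turn left 140°, forward 1.8 m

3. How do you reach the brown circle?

turn left 48°, forward 5.1 m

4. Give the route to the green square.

turn right 112°, forward 3.5 m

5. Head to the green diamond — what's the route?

turn right 173°, forward 4.5 m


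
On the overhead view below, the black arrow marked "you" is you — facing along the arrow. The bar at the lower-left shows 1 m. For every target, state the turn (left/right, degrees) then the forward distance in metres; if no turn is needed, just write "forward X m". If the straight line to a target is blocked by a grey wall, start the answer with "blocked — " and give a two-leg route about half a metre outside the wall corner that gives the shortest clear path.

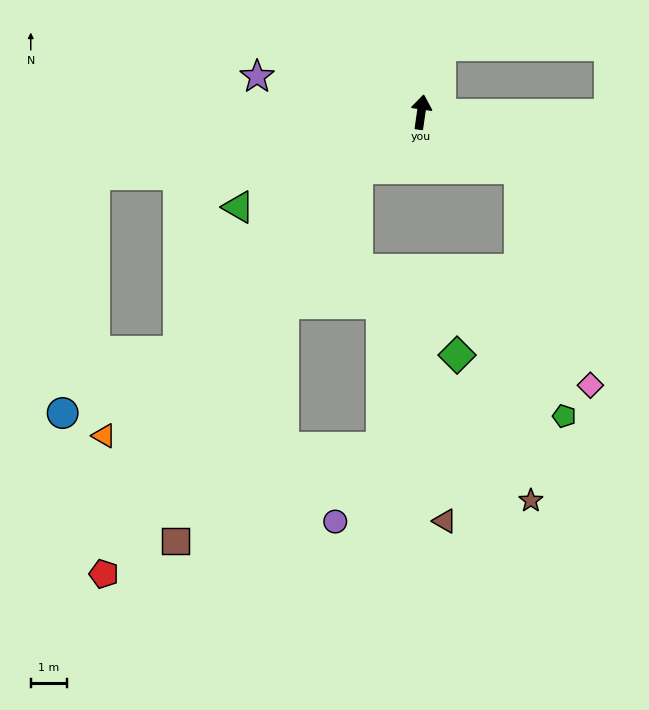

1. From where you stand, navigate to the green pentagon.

blocked — turn right 112°, forward 3.1 m, then turn right 50°, forward 6.9 m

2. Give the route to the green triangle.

turn left 126°, forward 5.6 m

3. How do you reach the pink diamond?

blocked — turn right 112°, forward 3.1 m, then turn right 42°, forward 6.2 m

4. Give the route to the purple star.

turn left 86°, forward 4.6 m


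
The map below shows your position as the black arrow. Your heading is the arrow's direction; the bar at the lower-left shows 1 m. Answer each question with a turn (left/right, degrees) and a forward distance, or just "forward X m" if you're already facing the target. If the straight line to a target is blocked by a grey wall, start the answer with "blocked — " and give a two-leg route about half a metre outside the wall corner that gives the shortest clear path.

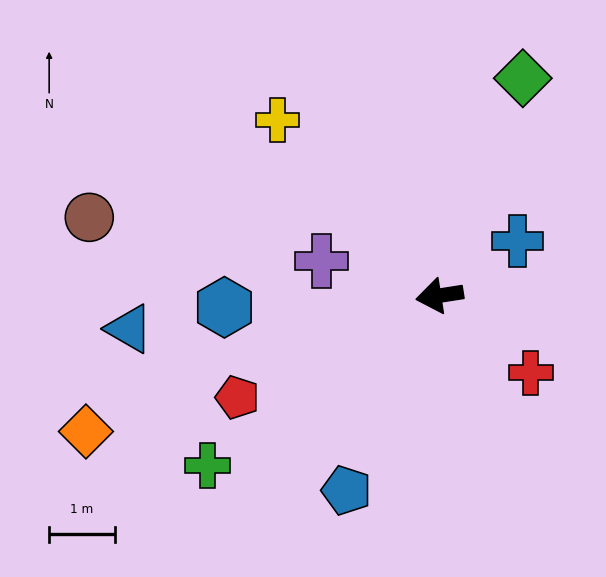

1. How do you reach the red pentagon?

turn left 18°, forward 3.4 m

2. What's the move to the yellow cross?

turn right 56°, forward 3.6 m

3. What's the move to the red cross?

turn left 131°, forward 1.8 m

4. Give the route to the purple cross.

turn right 25°, forward 1.9 m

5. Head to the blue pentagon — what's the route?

turn left 56°, forward 3.3 m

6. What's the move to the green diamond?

turn right 120°, forward 3.5 m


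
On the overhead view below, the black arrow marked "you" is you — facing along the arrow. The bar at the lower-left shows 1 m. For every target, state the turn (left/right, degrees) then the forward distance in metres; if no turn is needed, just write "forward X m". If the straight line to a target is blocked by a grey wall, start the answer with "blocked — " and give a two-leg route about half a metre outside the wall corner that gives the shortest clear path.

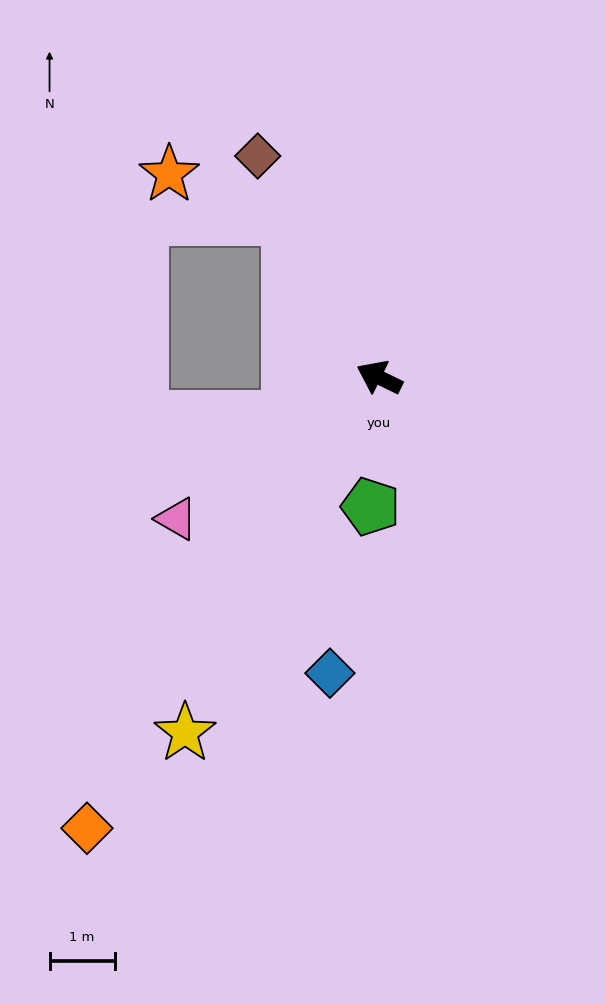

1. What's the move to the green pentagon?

turn left 112°, forward 2.0 m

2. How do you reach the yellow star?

turn left 87°, forward 6.2 m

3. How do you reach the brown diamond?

turn right 35°, forward 3.9 m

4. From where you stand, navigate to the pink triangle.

turn left 61°, forward 3.8 m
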